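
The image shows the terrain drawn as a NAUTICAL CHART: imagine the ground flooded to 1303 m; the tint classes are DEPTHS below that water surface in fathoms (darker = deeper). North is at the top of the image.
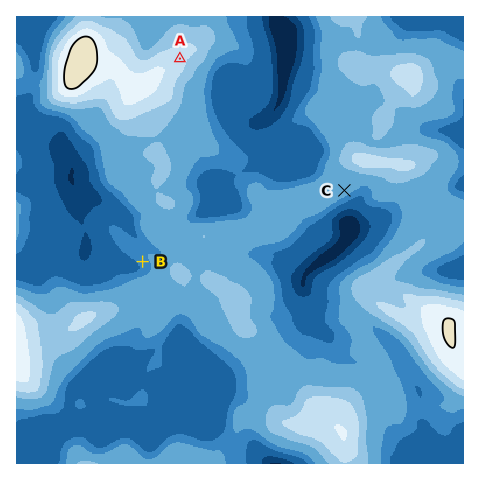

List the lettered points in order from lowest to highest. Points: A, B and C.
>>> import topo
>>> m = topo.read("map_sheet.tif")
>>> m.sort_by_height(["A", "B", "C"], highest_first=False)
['B', 'C', 'A']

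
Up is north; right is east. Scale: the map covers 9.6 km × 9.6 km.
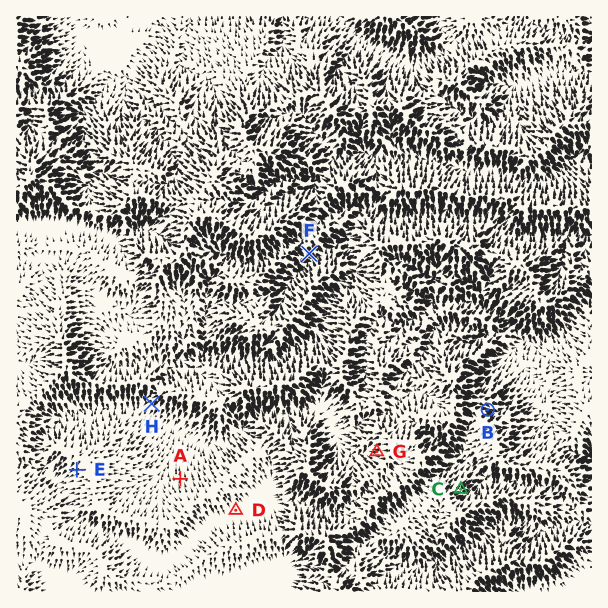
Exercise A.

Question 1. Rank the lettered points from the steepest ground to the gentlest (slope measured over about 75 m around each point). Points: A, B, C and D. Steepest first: C B A D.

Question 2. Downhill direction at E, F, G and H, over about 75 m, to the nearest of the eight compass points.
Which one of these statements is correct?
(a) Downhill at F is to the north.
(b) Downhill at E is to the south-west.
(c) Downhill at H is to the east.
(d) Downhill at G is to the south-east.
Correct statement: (b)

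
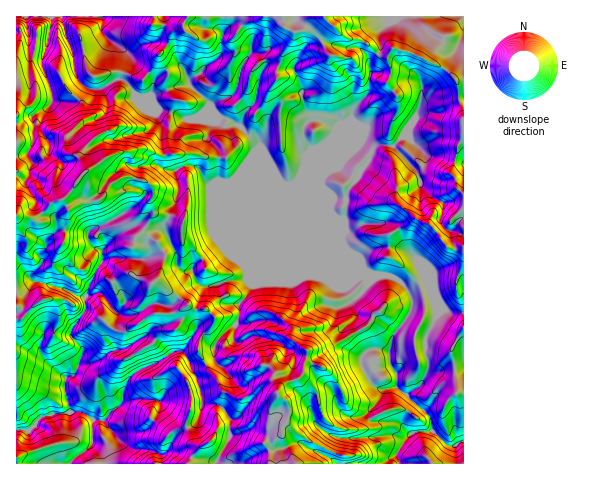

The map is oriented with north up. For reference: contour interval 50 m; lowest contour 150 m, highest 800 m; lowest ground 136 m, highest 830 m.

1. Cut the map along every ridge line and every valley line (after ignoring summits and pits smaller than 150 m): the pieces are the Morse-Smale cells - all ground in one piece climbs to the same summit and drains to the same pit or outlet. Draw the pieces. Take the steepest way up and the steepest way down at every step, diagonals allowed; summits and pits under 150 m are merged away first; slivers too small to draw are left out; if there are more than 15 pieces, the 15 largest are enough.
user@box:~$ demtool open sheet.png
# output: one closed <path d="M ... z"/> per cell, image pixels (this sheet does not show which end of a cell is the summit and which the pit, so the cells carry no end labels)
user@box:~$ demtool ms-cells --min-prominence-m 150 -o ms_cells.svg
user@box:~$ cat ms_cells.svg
<path d="M323 16l-12 2-7 10-5 3-6 0-9-5-1-10-95 0-5 9 1 2-9 3-4 4-3 11-8 9 1 6 8 13-4 7 2 8 3 8 6 5-5 11 17 8 34-2 17 8 21 19 10 26 7 8 64 63 2 0 1 4 17 17 6 10 9 4 7-2 10 2 17 15 15-9 4 3 5 11 3 18-11 22 2 33-8 16-8 4-4 7 21 19 3 15 14 13 8 2 10-5 0-49-7 0-2-28-4-10 1-6 12-20 0-80-17-1-18-25 5-11 10-14 13-9-1-9-5-7 7-27 6-13 0-16-6-19 0-13-4-8-13-10-30-14-14-3-5 0-4 6 2 21-4 6-22-6-13-18-19-2-4-3-8-17 10-12z"/><path d="M131 177l-8 0-10 5-15 18-15 2-15 6-3-7-4-2-9 4-17 15-19-2 1 248 143 0 1-9-2-1-8-4-19-1-12-7-6-8 31-4 12-16 4-9-1-5 12-19 18-16 11 1 4-3-7-12 0-5 4-10 11-13 1-7-8-7-10 1-6-2-12-12-23-15 5-7 5-19-10-15-13-8 12-18-4-12 4-10-1-5-8-7z"/><path d="M173 113l-3 2-1 4-1 29 3 6 5 0 3 3 9 22 0 24-6 24 0 14 11 7 10 11 2 10-16 7-7 8-11 8 22 17 13 0 9 8 15-2 8 2 2-15 7-7 5-10 11-5 32 0 9-4 15 0 7 2 31 0 8-2 7 2-21 26 5 8-2 11 13 25 4 2-9 6 0 11 9 15 6 6 7 2-6 12-10 10 0 4 7 6 24 1 11 11-14 21-6 4-1 4 74 1 1-22-4 0-6 4-8-2-14-13-3-15-21-19 4-7 8-4 8-16-2-33 11-22-3-18-5-11-4-3-15 9-17-15-10-2-7 2-9-4-6-10-84-84-7-8-10-26-21-19-17-8-34 2z"/><path d="M102 16l-86 1 0 198 19 3 17-15 9-4 4 2 3 7 15-6 15-2 15-18 10-5 22 3 8 7 1 7-4 8 4 12-12 18 13 8 10 15-5 19-5 7 18 10 16-15 14-6 2-5-12-17-11-7 0-14 6-24 0-24-9-22-3-3-5 0-3-6 1-29 2-6-12-3-15-11-7-3-9-13-7-5 6-18 0-7-23-19-3-6z"/><path d="M365 276l-8 2-53-2-9 4-32 0-11 5-5 10-7 7-1 14 6 2 12-7 13 0 9 5 12 13 0 11 17 11-7 26-17 7-7 7 0 4 11 9 1 9-2 11 4 5 22 14 20 9 10 3 0 9 46 0 1-5 6-4 14-21-11-11-24-1-7-6 0-4 10-10 6-12-7-2-6-6-9-15 0-11 9-6-4-2-13-25 2-11-5-8 22-25z"/><path d="M206 364l-5 2-11-1-18 16-12 19 1 5-4 9-12 16-7 2-23 2 1 4 16 11 19 1 8 4 2 10 182-1 0-8-10-3-25-11-19-14-2-3 2-11-1-9-11-9-2-9-4-4-7 2-12 10-14 5-17-10z"/><path d="M270 311l-13 0-12 7-6-1-2 6-19 17-4 6 0 11-8 6 3 7 7 7 5 12 17 10 14-5 14-12 5 0 6 10 7-8 16-6 3-4 5-23-17-11 0-11-2-3-10-10z"/><path d="M463 16l-139 1 20 20 18 3 17 14 7 2 6-7 5 0 14 3 34 16 9 8 4 8 0 13 5 18z"/><path d="M153 16l-50 0-2 12 9 12 17 13 0 7-6 18 7 5 9 13 7 3 15 11 12 3 5-12-6-5-3-8-2-8 4-7-6-9-3-10 8-9 3-11 4-4 9-3-13 1-4-3-14-1z"/><path d="M320 120l-13 2-4 7 0 8 8 13 9 22 0 13 21 53 4-7-1-13 3-26 23-34-14-10-21 21-10 6 0-15 11-26 0-5z"/><path d="M332 24l-3 1-9 11 8 17 4 3 19 2 13 18 22 6 4-6-2-21-9-1-17-14-18-3z"/><path d="M458 189l-14 8-10 14-5 11 20 26 15-2 0-52z"/><path d="M232 315l-17 2-4 10-9 9-4 15 8 13 8-7 0-11 4-6 19-17 2-5z"/><path d="M463 329l-12 21 7 43 6-2z"/><path d="M463 133l-12 39 5 7 1 9 6 5z"/>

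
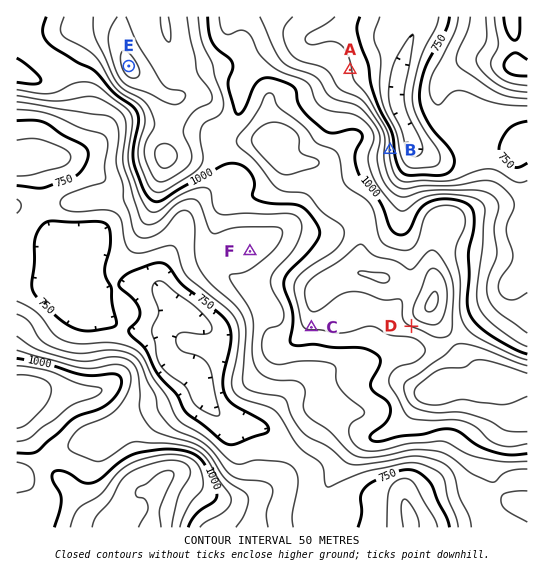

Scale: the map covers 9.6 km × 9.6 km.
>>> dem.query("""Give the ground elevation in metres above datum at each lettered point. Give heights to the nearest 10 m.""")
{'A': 800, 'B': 790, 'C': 1060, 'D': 1100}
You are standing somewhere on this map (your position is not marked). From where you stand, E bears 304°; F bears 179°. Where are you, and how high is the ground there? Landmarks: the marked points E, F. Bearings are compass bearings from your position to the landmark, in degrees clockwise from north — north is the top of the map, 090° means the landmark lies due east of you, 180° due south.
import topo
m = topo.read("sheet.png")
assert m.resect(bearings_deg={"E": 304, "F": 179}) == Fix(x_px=248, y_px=147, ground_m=1080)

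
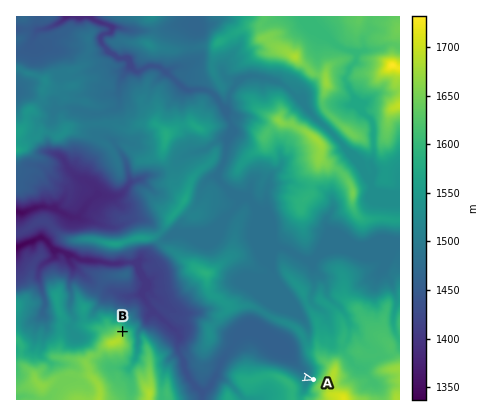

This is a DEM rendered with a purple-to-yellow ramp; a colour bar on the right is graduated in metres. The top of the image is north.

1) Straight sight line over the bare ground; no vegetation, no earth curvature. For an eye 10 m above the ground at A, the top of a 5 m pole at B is in view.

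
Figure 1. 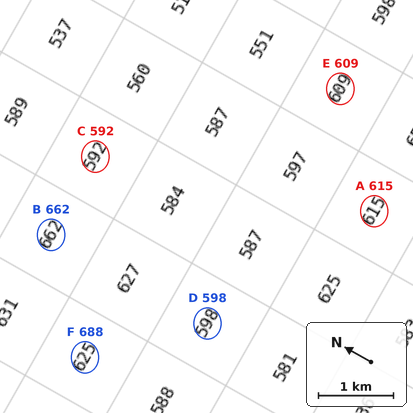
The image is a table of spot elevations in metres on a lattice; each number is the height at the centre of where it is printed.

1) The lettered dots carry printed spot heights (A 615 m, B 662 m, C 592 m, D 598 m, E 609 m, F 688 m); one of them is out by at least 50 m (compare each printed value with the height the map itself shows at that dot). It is F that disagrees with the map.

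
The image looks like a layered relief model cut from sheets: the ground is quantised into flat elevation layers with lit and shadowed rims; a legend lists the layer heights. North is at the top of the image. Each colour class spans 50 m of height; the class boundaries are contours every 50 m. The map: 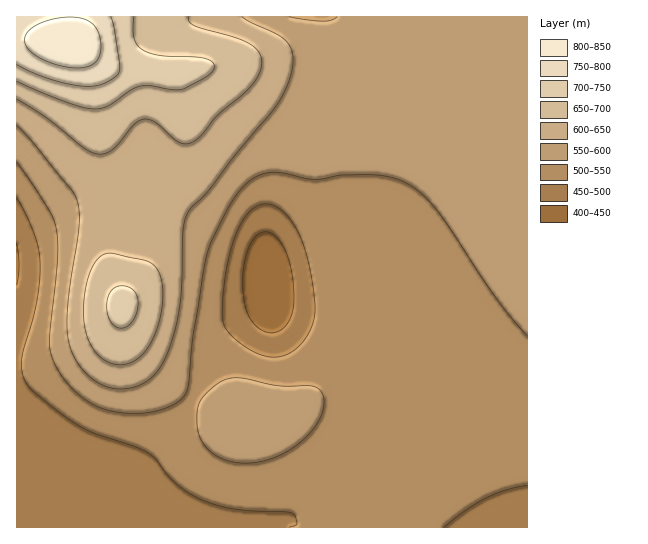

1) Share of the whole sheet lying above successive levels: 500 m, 87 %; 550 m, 51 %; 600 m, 23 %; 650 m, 12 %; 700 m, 5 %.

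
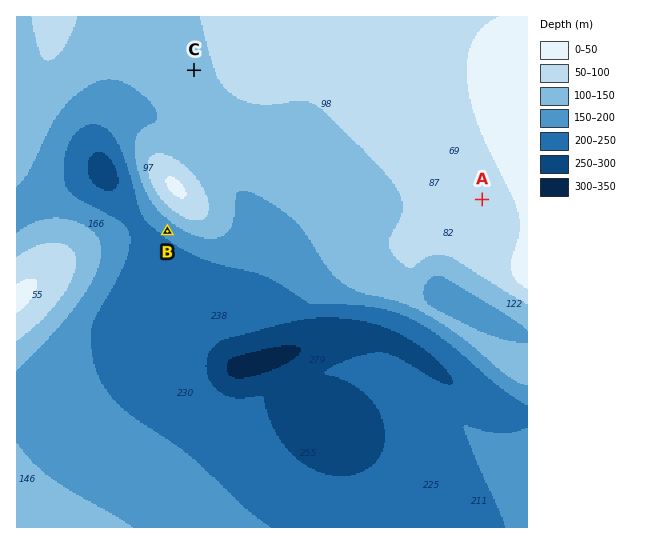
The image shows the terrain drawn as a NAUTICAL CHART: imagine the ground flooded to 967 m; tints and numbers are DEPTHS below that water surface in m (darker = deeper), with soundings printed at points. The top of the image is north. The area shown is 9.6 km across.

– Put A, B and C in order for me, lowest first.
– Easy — B C A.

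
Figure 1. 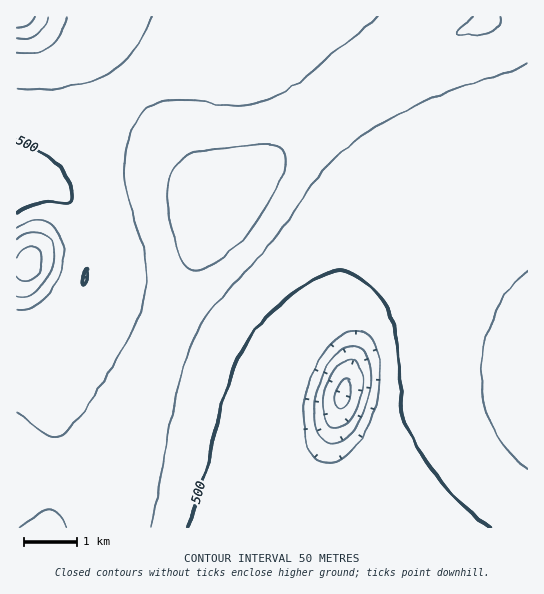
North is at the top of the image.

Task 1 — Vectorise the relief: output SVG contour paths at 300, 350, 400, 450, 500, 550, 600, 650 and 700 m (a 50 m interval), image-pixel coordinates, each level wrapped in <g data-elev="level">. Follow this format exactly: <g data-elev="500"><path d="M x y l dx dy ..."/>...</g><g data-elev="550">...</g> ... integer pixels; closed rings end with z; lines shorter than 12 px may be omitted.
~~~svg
<g data-elev="300"><path d="M338 408l-3-6 1-11 5-9 6-2 3 2 1 4-1 12-5 8-4 2z"/></g><g data-elev="350"><path d="M333 428l-6-5-4-9 0-12 2-13 6-14 7-9 8-5 7-1 6 5 3 9 1 12-2 13-6 13-6 9-8 6z"/></g><g data-elev="400"><path d="M327 442l-8-7-4-13-1-17 4-19 7-17 10-14 11-8 11 0 8 6 5 13 1 17-4 20-8 19-10 13-11 7z"/></g><g data-elev="450"><path d="M327 463l-6-1-7-5-5-7-3-9-3-23 4-27 9-25 14-21 8-8 8-5 8-2 7 1 6 3 5 5 7 16 1 23-4 25-8 24-13 20-14 13z"/></g><g data-elev="500"><path d="M189 527l37-138 9-26 10-18 18-25 27-24 29-20 11-4 9-1 11 2 12 7 13 12 10 12 7 15 4 18 3 21 2 47 2 12 5 12 16 29 20 27 22 23 24 19"/><path d="M83 285l-1-2 1-7 4-7 1 9z"/><path d="M17 140l25 13 15 11 10 15 5 18-1 4-2 2-18-1-10 1-12 4-12 7"/></g><g data-elev="550"><path d="M19 527l19-14 11-3 9 4 10 13"/><path d="M152 527l25-134 8-32 10-24 17-28 59-66 50-69 14-16 17-15 21-14 23-14 50-22 30-11 37-11 14-7"/><path d="M17 310l8-1 8-2 8-5 8-8 11-20 4-21-1-11-3-8-5-7-6-5-8-2-8 0-8 3-8 5"/><path d="M527 271l-19 20-15 24-9 28-3 28 3 28 9 27 14 24 20 20"/><path d="M17 88l24 1 24-2 24-5 17-7 12-8 12-12 11-17 11-21"/><path d="M378 17l-77 64-16 11-15 7-15 5-16 2-49-6-20 0-17 5-12 10-7 9-5 13-3 14-1 15 3 29 14 48 4 23-1 27-8 28-14 27-25 42-19 27-13 15-8 5-8-1-33-23"/></g><g data-elev="600"><path d="M17 295l6 1 7-1 12-9 9-15 3-16-3-13-4-5-5-4-5-1-7 0-7 3-6 5"/><path d="M193 270l13-2 16-10 19-16 16-20 15-24 10-25 3-16-1-6-3-3-8-3-12 0-54 5-20 6-12 11-5 10-3 10 0 12 2 16 6 24 6 18 5 9z"/><path d="M17 53l18-1 16-6 10-12 5-17"/><path d="M473 17l-13 10-3 4 0 3 2 2 8 0 27-5 7-6 1-8"/></g><g data-elev="650"><path d="M17 277l6 5 10-3 7-8 3-12-3-9-7-4-10 4-6 9"/><path d="M17 39l12 0 9-5 7-7 3-10"/></g><g data-elev="700"><path d="M17 28l10-3 7-8"/></g>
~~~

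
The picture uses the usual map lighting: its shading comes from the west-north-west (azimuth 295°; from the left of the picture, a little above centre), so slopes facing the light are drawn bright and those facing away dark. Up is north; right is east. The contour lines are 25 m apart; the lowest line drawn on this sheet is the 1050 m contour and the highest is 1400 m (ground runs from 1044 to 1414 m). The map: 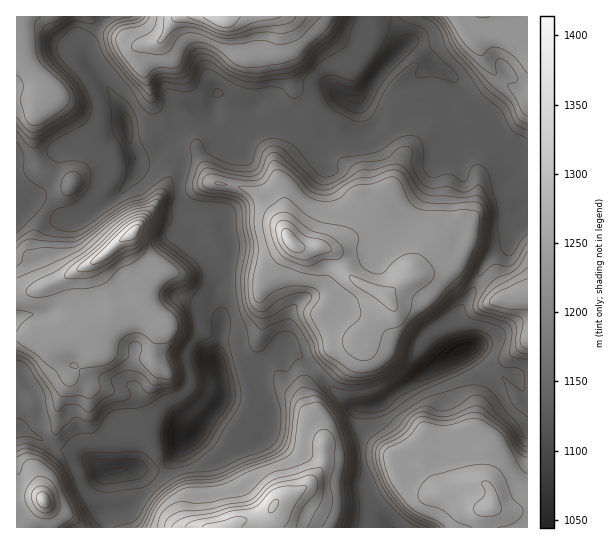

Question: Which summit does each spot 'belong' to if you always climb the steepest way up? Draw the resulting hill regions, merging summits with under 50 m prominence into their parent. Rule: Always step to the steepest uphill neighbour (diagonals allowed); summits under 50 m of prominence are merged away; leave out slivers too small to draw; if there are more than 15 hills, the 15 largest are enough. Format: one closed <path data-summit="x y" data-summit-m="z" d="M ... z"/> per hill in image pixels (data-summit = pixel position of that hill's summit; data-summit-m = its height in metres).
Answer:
<path data-summit="291 242" data-summit-m="1392" d="M411 44l-5 1-19 20-19 26-12 10-1 12-4 9-25 13-16-3-15-9-16-6-18-10-16-3-27-11-9 19-20-4-6 6-7 19-23 21 9-1 8 3 10 7 0 34 1 6 4 4 30 4 7 2 3 6 6 32-3 11-12 25 0 18 5 9 0 23-5 26 5 14 5 4 24-6 19-18 17-9 27 17 7 8 4 8 23 22 11 5 9 0 18-5 36-27 40-25-6-14-2-15 18-27 14-32 10-10 16-10 6-21 2-27-8-14-2-11-5-12 0-8-10-21-38 17-12-55 4-17-14-9-15-16z"/><path data-summit="133 233" data-summit-m="1411" d="M162 153l-17 6-8 0-2 15-7 11-15 14-36 21-14-1-14-14-15-6-18 7 0 224 11 2 27 16 15 3 16 6 22 15 16-3 30 2 13-6 10-10 8-14 16-11 20-24 4-8 0-15-8-20 5-26 0-23-5-9-1-31-10-17-21-18 1-32-4-4-1-6 1-31-6-7z"/><path data-summit="222 19" data-summit-m="1414" d="M394 16l-288 0-6 11-12 14-3 13 6 12 30 41 6 12 1 12-26 16-35 0-30 12-20 0-1 46 18-6 15 6 14 14 14 1 5-3 31-18 15-14 7-11 1-15 11-2 10-5 19-19 7-19 6-6 20 4 9-19 27 11 16 3 53 26 12 2 13-8 7-2 7-8 3-16 12-10 12-18 25-27 0-5z"/><path data-summit="221 527" data-summit-m="1412" d="M286 348l-17 9-14 14-10 6-16 4-6-2 1 19 15 1 15 4 11 11-2 9-14-2-28-16-23 27-14 9-8 14-10 10-13 6-30-2-15 5 0 33-3 3 2 18 285-1-20-28-4-10-5-30 0-42 2-8-11-2-7-4-23-22-4-8-7-8z"/><path data-summit="490 507" data-summit-m="1335" d="M463 351l-30 17-48 35-10 4-6 0-5 3-1 49 5 30 4 10 21 29 135-1 0-98-19-20-10-19-24-19z"/><path data-summit="43 95" data-summit-m="1293" d="M105 16l-89 1 0 141 2 2 19-1 30-12 35 0 26-16-1-12-6-12-30-41-6-12 3-13 12-14z"/><path data-summit="483 17" data-summit-m="1301" d="M527 16l-132 1 10 28 9 0 20 20 21 14 34 40 14 27 8 35 8 14 0 13 9-1z"/><path data-summit="527 295" data-summit-m="1294" d="M527 208l-8 1-2 13-6 21-16 10-10 10-14 32-18 27 2 15 7 15 11-4 21 19 16 5 7 5 11-2z"/><path data-summit="43 501" data-summit-m="1370" d="M23 431l-7 0 0 96 90 1-1-18 3-3 1-34-24-16-16-6-15-3-13-9z"/>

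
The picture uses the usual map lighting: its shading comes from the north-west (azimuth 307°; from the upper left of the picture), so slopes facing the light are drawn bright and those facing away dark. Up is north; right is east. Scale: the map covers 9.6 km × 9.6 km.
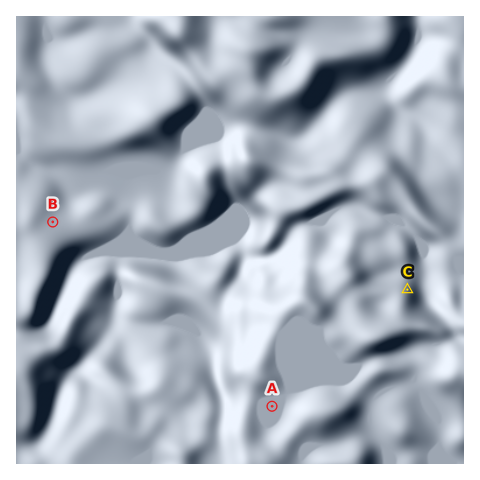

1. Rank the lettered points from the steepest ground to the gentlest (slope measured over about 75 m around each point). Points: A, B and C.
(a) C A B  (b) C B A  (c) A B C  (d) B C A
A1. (b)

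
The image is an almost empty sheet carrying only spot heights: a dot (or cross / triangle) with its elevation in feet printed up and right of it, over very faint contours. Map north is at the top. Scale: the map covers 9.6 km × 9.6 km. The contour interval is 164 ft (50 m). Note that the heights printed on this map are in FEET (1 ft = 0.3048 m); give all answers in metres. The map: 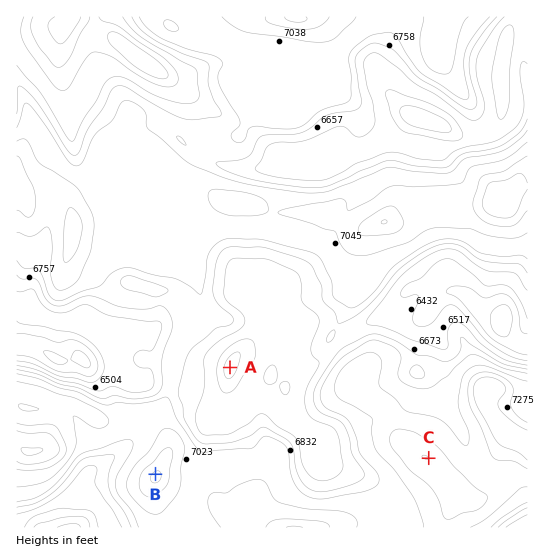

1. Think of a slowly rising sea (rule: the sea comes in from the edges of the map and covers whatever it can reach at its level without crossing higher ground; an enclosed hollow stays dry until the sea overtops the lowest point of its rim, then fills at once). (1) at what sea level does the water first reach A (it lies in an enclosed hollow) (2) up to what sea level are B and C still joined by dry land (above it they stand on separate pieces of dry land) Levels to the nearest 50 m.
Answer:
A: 2050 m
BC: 2150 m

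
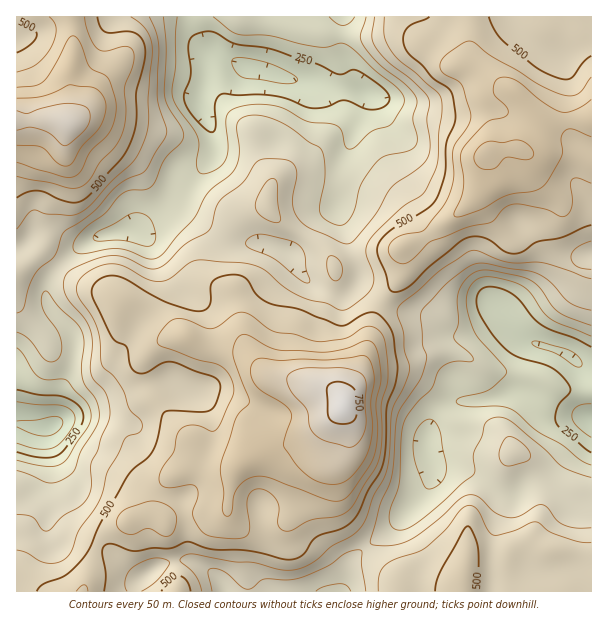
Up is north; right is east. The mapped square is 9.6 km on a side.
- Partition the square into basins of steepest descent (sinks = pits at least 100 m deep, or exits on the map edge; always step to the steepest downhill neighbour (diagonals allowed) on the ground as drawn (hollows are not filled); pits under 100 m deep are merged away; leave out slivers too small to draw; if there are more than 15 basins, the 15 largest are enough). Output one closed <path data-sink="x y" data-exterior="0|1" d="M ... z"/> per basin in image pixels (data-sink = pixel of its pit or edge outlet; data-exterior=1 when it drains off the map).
<path data-sink="53 425" data-exterior="0" d="M69 16l-53 1 1 575 66 0 15-50 12-12 28-13 15-1 12 6 11-6 51-6 2 6 8 8 8 4 33-4 10-4 12-17 8-24 12-11 18-10 6-8 4-13-4-20 0-21 20-36 14-51 25-36-2-26-9 5-26 4-31 12-5-11-13-13-38-22-12-16-10 2-14 6-8 7-12 19-6 18 0 14 5 10 11 7 2 4 9 48 12 21 10 11-20-19-10-5-29-1-12-5-10-7-14-4-30-25-13-6-11 0-12-9-18-6-19-12-24-23 0-35 14-28 6-21 0-23 8-42-4-25 5-20 0-25z"/><path data-sink="591 419" data-exterior="1" d="M578 151l-52 2 4 6 6 18 18 23 0 7-4 9-13 14-10 8-14 4-19-18-13-24 2-14-8 12-17 16-35 24-21 10 1 25-25 36-14 51-20 36 0 21 4 14-4 19-6 8-18 10-12 11-8 24-12 17-10 4-33 4-8-4-8-8-2-6-51 6-11 6-12-6-19 2-24 12-12 12-14 49 507 1 1-434z"/><path data-sink="248 68" data-exterior="0" d="M470 16l-399 0 2 41-5 23 4 22-8 42 0 23-6 21-14 28 0 35 24 23 10 8 24 8 15 11 11 0 13 6 30 25 14 4 10 7 12 5 33 2 15 12 1-2-6-7-8-17-7-43-2-4-11-7-5-10 0-14 3-10 6-14 11-16 15-8 15-4 12 16 38 22 13 13 5 11 31-12 30-6 27-12 35-24 17-16 12-18 1-15-2-10 2-3 21-4 12 2 9-9 6-13 0-8-12-19-11-11-19-8-24-15-8-1 6-4 1-5z"/>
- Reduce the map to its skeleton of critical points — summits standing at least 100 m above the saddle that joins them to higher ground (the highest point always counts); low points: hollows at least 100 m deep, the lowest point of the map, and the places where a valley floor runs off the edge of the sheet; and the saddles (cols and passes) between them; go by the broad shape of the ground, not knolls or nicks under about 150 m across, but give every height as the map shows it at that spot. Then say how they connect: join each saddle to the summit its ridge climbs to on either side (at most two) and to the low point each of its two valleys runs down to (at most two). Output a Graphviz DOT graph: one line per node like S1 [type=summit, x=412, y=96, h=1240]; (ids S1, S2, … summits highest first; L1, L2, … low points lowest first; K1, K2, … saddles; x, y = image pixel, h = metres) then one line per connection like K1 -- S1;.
graph terrain {
  S1 [type=summit, x=344, y=407, h=779];
  S2 [type=summit, x=68, y=123, h=737];
  S3 [type=summit, x=486, y=153, h=661];
  S4 [type=summit, x=462, y=578, h=538];
  L1 [type=low, x=53, y=426, h=139];
  L2 [type=low, x=591, y=419, h=157];
  L3 [type=low, x=248, y=68, h=189];
  K1 [type=saddle, x=426, y=236, h=554];
  K2 [type=saddle, x=98, y=546, h=503];
  K3 [type=saddle, x=383, y=302, h=482];
  K4 [type=saddle, x=576, y=270, h=451];
  K5 [type=saddle, x=224, y=239, h=412];
  K6 [type=saddle, x=366, y=548, h=402];
  K7 [type=saddle, x=59, y=266, h=383];
  K1 -- S3;
  K1 -- L2;
  K1 -- L3;
  K2 -- S1;
  K2 -- L1;
  K2 -- L2;
  K3 -- S1;
  K3 -- S3;
  K3 -- L1;
  K3 -- L2;
  K4 -- S1;
  K4 -- S3;
  K4 -- L2;
  K5 -- S1;
  K5 -- L1;
  K5 -- L3;
  K6 -- S1;
  K6 -- S4;
  K6 -- L2;
  K7 -- S1;
  K7 -- S2;
  K7 -- L1;
  K7 -- L3;
}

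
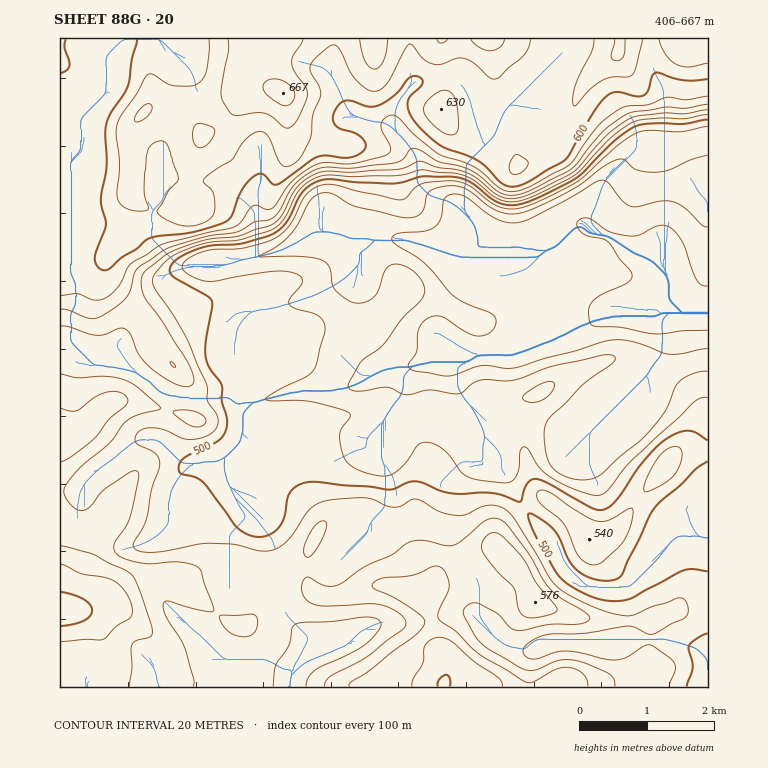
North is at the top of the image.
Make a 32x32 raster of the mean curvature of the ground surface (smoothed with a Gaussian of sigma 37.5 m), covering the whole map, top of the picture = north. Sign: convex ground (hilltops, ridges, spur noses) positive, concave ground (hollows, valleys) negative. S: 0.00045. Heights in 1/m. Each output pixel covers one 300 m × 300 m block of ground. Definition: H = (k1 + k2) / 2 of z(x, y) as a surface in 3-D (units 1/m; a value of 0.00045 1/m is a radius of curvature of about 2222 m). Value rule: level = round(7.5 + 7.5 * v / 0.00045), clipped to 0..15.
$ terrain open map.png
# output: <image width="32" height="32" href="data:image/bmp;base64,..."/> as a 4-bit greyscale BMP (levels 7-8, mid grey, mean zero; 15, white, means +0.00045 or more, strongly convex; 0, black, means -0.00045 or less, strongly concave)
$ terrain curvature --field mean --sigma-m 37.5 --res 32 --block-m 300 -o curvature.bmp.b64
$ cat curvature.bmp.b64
<image width="32" height="32" href="data:image/bmp;base64,Qk12AgAAAAAAAHYAAAAoAAAAIAAAACAAAAABAAQAAAAAAAACAAATCwAAEwsAABAAAAAAAAAAAAAAABEREQAiIiIAMzMzAERERABVVVUAZmZmAHd3dwCIiIgAmZmZAKqqqgC7u7sAzMzMAN3d3QDu7u4A////AHeYaJd6dovKiKmsqf25iYZ3l2p3ZoZkWaeshTJVRYmGZoaZVpqHZkR3uTRzNFZnZrqbdWmJdndjNnRWnM/bq6iYqkenaHe6urynd3+UJFioiKmLl3l3hXqXqFe7E3dliIdTaJmqiZZmeJd85hm3VndolzVmdFfHd3h2nZI8zHZ3d5p2iXZmq5iIh3tjvFqlaGeaZphnd3iae3eIX+dHuVZ1aqV3eId2ZVdmVFojV62mp0eWVGiIh2ZoiHaZR2V815uENqtWiId2eIh3iFd2Nqh5uJvMRpqpqHiIZ3hmd2V5eLtjeGdUVViYqKu8p2d2iXZUXdR5mYh1ZVV3WcuYd4lmZp1kaIiHeHd3ZVRHvLh4V3a4dmiIiJmGZ4iIdUZlh2p3tZhmZ4h5p2mZh3d3ZlWZuEi5u5d2ZryId4iId4d5abYhA1eaqGa6Znd3iIiHeWi7xQAABHdndVZ3d3iHd3h2h5z++qFXZlaIdmZ3d3ZpdpmJ3Kb1FnaLdRJBJWeWeXWad3eU2ABFZQAP+0AomId1end2l4+Hp6eYzt/9BoiHdXpmqWZ8rf3ErbiY3YBYd4aMdamVanZ3J8p3l5u3ATF3W8eYeIxlV0vZZ3d7irvKeFW3Z5m9lntkh2h3aoXIiZd2pmaZhjSMhHRYZ3e7hJmHdod2iHmWi4bIq4d2bHbI"/>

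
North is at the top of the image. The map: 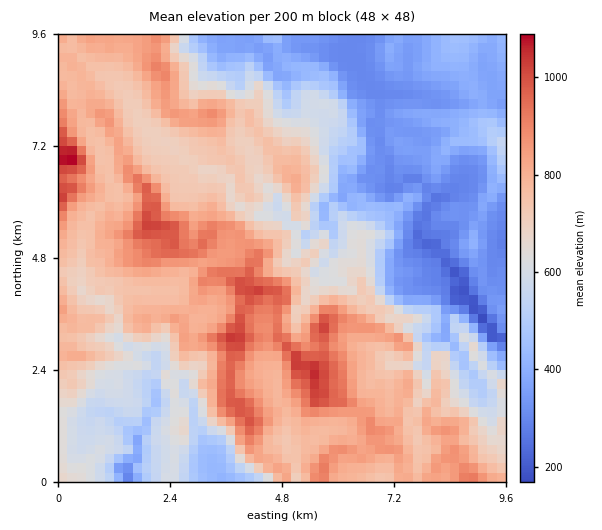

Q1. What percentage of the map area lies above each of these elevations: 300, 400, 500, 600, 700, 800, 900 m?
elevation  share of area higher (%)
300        96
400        81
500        72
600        62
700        50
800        26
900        9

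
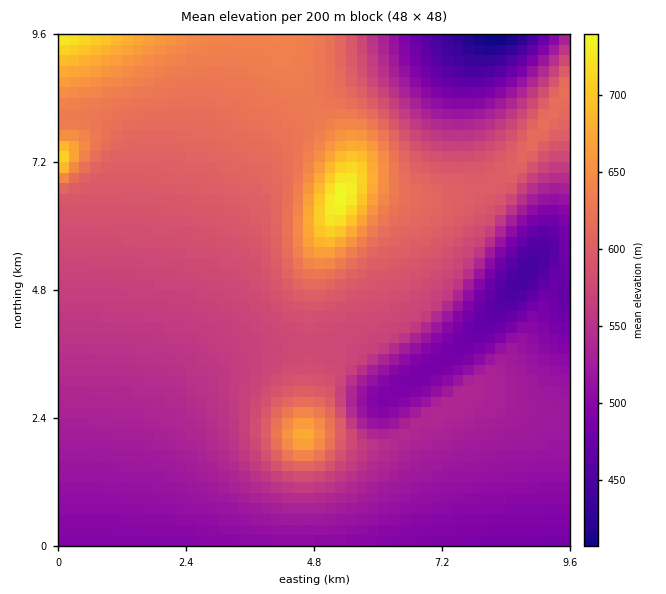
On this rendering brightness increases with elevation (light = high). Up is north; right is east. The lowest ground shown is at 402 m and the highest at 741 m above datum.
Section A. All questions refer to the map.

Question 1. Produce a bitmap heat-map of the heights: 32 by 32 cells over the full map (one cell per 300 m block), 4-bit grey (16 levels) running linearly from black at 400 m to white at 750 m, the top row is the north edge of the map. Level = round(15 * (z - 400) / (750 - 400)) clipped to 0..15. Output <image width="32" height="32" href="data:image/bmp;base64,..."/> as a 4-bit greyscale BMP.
<image width="32" height="32" href="data:image/bmp;base64,Qk12AgAAAAAAAHYAAAAoAAAAIAAAACAAAAABAAQAAAAAAAACAAATCwAAEwsAABAAAAAAAAAAAAAAABEREQAiIiIAMzMzAERERABVVVUAZmZmAHd3dwCIiIgAmZmZAKqqqgC7u7sAzMzMAN3d3QDu7u4A////AEREREREREVVVEREREREREREREREVVVVVVVVVEREREREVVVVVVVVVmZlVVVURERERFVVVVVVVmZ3dmVVVVVVRERVVVVVVWZ3iIdmZVVVVVVVVVVVVWZneKqYdmZVVVVVVVVVVVZmZ4m8qXdmZlVVVVVWZmZmZneJvKl1VmZmVVVVZmZmZmZ3iaqoZEVWZmZVVWZmZmZmd4iZmGRERWZmVVVmZmZmZ3d4iIhlRERFZlVVZmZmZnd3d4iIdlRERFVVVGZmd3d3d3eIiHd2VENEVUR3d3d3d3d3iIiHd2VDM0REd3d3d3d3eIiIiId3VDM0Q3d3d3d3d4iIiIiIh2UyIzN3d3d3d4iImZmIiIh2QyIzd3d3eIiIiJqqmYiIh1MiI4iIiIiIiImry6mZiId1MiOIiIiIiIiJq926mZmIdkMziIiIiIiIiave26mZmIdURIiIiIiIiZmr3uypmZmIdVWZiIiImZmZq97sqpmZmYdmuZmZmZmZmZrN7LmYiImYd9uZmZmZmZmqvNypiIiImYi7qZmZmZmZqqu7qHd3eImYqqmZmZmZmqqqqph2Zmd5maqqqpmZmqqqqpmHZURVaJm7qqqqqqqqqqmYdlQzNFaJy7u6qqqqqqqph2VDMiM1eNzMu6qqqqqqqYdkMyERI1ft3Mu7qqqqqqmHVDIhEBJG"/>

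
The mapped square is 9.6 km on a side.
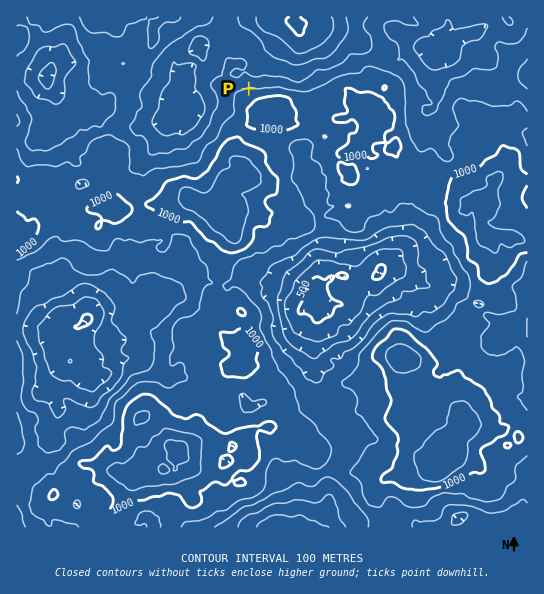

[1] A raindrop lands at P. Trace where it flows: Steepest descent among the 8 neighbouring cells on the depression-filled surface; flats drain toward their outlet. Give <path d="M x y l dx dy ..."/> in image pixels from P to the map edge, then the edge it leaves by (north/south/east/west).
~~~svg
<path d="M249 89l0-12 5-6 4-1 31-32 2 0 4-4 2 0 0-16-2-1"/>
exit: north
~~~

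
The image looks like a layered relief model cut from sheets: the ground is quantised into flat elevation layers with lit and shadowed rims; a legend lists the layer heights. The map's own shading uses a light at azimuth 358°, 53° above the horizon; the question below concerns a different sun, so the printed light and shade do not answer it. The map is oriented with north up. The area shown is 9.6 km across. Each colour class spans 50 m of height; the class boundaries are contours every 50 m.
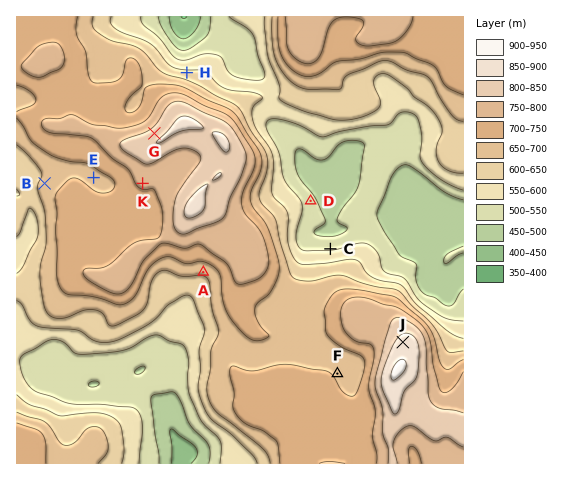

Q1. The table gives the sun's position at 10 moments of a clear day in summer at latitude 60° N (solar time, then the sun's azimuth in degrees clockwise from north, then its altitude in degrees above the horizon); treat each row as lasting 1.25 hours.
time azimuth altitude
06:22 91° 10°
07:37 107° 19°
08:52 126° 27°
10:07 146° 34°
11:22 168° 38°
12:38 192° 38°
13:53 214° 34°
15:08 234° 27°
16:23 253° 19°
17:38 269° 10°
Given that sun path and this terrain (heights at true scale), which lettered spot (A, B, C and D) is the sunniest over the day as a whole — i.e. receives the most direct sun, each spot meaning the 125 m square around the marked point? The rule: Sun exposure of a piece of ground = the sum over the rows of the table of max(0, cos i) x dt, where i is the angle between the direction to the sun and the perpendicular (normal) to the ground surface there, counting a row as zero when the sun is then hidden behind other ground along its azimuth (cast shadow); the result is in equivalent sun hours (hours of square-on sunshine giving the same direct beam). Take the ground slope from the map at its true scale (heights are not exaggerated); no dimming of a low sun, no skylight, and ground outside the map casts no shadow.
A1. A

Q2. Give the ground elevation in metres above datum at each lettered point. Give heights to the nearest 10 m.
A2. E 690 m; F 690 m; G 830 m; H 610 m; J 870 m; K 760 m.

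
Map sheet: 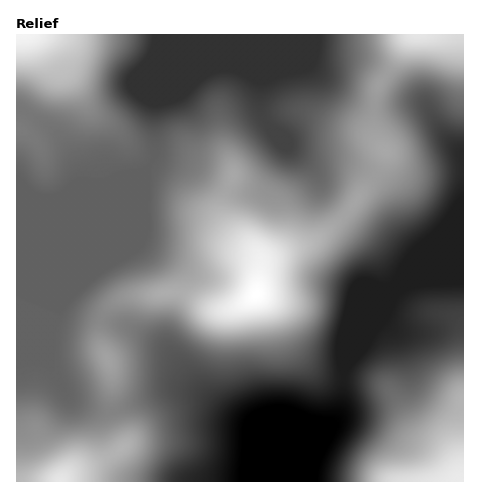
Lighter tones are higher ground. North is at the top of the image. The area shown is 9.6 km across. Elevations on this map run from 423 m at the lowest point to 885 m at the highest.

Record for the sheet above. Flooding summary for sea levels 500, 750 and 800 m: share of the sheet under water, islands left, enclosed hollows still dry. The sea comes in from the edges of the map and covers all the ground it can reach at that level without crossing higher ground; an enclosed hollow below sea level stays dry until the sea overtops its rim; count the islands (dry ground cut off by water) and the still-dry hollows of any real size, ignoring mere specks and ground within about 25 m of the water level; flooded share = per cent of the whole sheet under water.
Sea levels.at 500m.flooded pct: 12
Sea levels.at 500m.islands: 0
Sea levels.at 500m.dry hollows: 0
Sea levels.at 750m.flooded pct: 89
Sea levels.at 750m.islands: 1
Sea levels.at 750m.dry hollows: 0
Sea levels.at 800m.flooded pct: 94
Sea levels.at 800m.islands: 1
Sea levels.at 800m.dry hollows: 0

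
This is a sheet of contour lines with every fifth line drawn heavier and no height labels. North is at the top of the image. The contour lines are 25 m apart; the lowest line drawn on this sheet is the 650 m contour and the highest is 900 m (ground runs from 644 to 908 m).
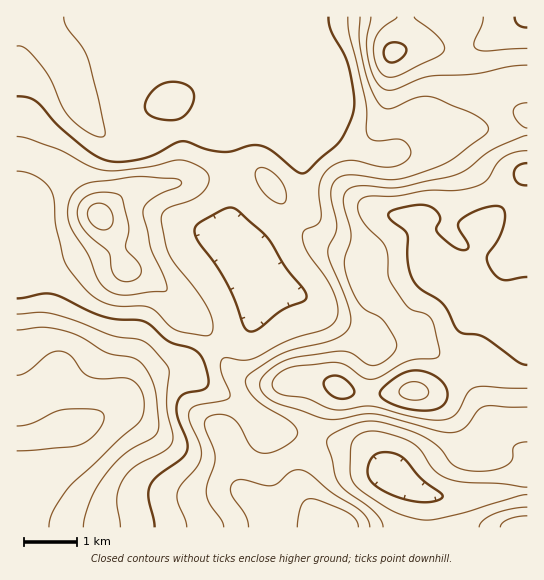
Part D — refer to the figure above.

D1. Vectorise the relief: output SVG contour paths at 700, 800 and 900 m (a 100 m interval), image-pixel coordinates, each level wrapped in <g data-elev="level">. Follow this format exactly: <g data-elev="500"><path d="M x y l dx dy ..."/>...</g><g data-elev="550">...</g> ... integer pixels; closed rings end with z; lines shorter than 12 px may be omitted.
<g data-elev="700"><path d="M17 330l29-3 28 7 32 18 24 5 8 3 9 10 7 15 5 37-2 11-6 6-26 15-18 19-16 25-6 17-2 12"/></g><g data-elev="800"><path d="M383 527l-2-6-6-8-30-23-8-9-10-39 2-5 6-4 16-8 12-3 11-1 13 3 23 7 14 6 15 10 11 15 5 4 8 4 12 1 18-1 13-4 6-7 2-13 5-3 8-1"/><path d="M527 507l-17 2-16 5-11 7-4 6"/><path d="M116 294l13 1 21-3 15-1 2-1-2-12-14-29-8-38 3-6 7-7 10-6 17-6 2-3-3-3-41-3-44 5-13 4-10 10-3 15 3 16 17 27 11 28 8 8z"/><path d="M360 17l-1 22 5 27 7 24 10 16 4 2 5 1 27-11 14-1 46 19 9 7 2 7-4 5-34 26-33 13-14 4-12 2-44-5-8 2-5 5-3 6 0 7 6 32-2 7-7 13 0 7 20 51 3 12-1 8-3 6-9 7-12 4-31 7-13 5-29 17-7 7-1 4 2 5 7 11 11 8 22 13 9 8 1 4 0 4-9 10-17 7-12 0-8-6-12-21-8-8-6-2-7-1-8 2-4 3-1 8 9 22 1 9-1 8-7 19 0 10 3 10 12 16 2 6"/></g><g data-elev="900"><path d="M408 399l9 1 8-2 3-4 0-5-4-4-6-3-7 0-5 2-5 3-2 6 3 4z"/></g>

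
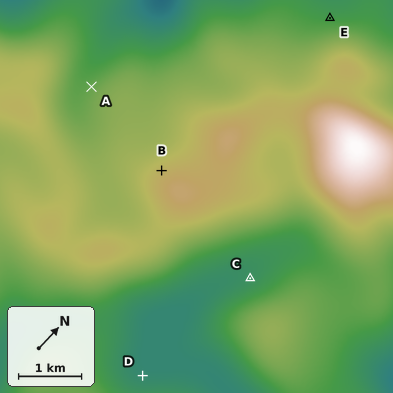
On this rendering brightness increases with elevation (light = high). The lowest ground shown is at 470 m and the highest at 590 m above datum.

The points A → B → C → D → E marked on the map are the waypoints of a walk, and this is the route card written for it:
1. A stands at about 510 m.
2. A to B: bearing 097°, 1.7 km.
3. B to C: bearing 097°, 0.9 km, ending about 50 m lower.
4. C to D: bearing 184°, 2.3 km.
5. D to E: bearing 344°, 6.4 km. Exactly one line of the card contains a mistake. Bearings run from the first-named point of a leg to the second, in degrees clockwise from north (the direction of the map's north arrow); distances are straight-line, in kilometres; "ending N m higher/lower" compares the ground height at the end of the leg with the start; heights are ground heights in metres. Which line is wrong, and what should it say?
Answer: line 3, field distance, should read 2.2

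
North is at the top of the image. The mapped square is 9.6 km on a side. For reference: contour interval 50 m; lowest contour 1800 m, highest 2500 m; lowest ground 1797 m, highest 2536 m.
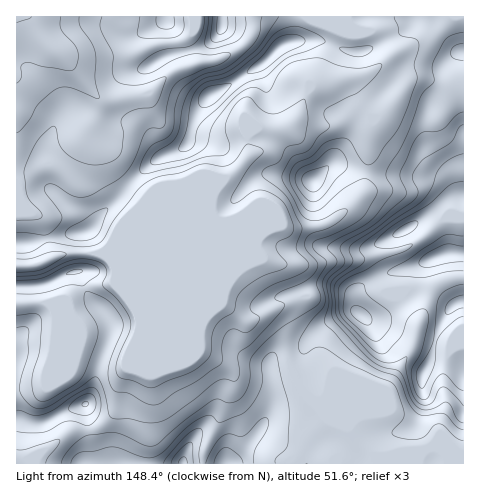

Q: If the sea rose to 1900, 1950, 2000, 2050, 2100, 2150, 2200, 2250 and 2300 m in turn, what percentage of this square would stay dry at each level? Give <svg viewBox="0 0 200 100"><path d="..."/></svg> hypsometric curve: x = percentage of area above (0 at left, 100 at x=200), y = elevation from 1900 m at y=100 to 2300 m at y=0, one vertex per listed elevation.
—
<svg viewBox="0 0 200 100"><path d="M194 100l-10-12-40-13-24-13-21-12-24-12-29-13-16-13-6-12"/></svg>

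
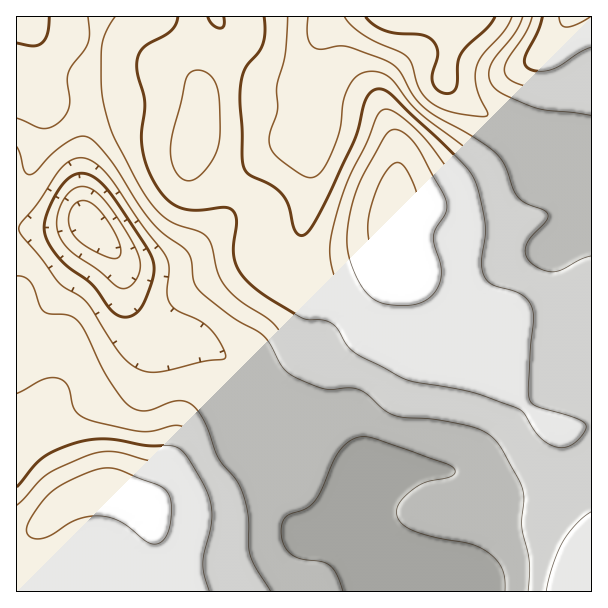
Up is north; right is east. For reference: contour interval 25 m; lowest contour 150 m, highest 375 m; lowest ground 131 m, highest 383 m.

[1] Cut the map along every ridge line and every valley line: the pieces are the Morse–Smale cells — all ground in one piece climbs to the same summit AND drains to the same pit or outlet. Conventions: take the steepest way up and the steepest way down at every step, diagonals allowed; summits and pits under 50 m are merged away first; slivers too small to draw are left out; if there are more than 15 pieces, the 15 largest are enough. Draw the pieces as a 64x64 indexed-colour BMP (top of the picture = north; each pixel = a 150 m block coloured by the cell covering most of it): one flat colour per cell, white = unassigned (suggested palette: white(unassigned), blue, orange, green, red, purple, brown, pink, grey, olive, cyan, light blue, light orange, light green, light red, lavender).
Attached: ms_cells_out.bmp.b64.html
<image width="64" height="64" href="data:image/bmp;base64,Qk12CAAAAAAAAHYAAAAoAAAAQAAAAEAAAAABAAQAAAAAAAAIAAATCwAAEwsAABAAAAAAAAAA////ALR3HwAOf/8ALKAsACgn1gC9Z5QAS1aMAMJ34wB/f38AIr28AM++FwDox64AeLv/AIrfmACWmP8A1bDFADMzMzMzMzM2ZmZmZmZmZmZmZmZmZlVVVVVVVVVVVVVVMzMzMzMzMzZmZmZmZmZmZmZmZmZlVVVVVVVVVVVVVVUzMzMzMzMzNmZmZmZmZmZmZmZmZmVVVVVVVVVVVVVVVTMzMzMzMzM2ZmZmZmZmZmZmZmZmVVVVVVVVVVVVVVVVMzMzMzMzMzNmZmZmZmZmZmZmZmVVVVVVVVVVVVVVVVUzMzMzMzMzNmZmZmZmZmZmZmZmZVVVVVVVVVVVVVVVVTMzMzMzMzM2ZmZmZmZmZmZmZmZVVVVVVVVVVVVVVVVVMzMzMzMzMzZmZmZmZmZmZERGZVVVVVVVVVVVVVVVVVUzMzMzMzMzZmZmZmZmZmZERERFVVVVVVVVVVVVVVVVVTMzMzMzMzM2ZmZmZmZmZkREREVVVVVVVVVVVVVVVVVZMzMzMzMzMzMzNmZmZmZmRERERVVVVVVVVVVURERFVVkzMzMzMzMzMzMzM2ZmZmRERERFVVVVVVVVVEREREREmTMzMzMzMzMzMzMzNmZmZERERERVVVVVVVVERERERESIMzMzMzMzMzMzMzMzZmZmRERERFVVVVVURERERERESIgzMzMzMzMzMzMzMzM2ZmZERERERERERERERERERERIiDMzMzMzMzMzMzMzMzNmZkREREREREREREREREREREiIMzMzMzMzMzMzMzMzMzZmRERERERERERERERERERESIgzMzMzMzMzMzMzMzMzNmZERERERERERERERERERERIiDMzMzMzMzMzMzMzMzMzZkREREREREREREREREREQRERMzMzMzMzMzMzMzMzMzNmREREREREREREREREREQREREzMzMzMzMzMzMzMzMiIkREREREREREREREREREQRERETMzMzMzMzMzMzMzMyIiREREREREREREREREREQRERERMzMzMzMzMzMzMzMzIiJEREREREREREREREREQREREREzMzMzMzMzMzMzMzMiIiRERERERERERERERERBERERETMzMzMzMzMzMzMzMyIiIkRERERERERERERERBERERERMzMzMzMzMzMzMzMzIiIiJEREREREREREREREEREREREzMzMzMzMzMzMzMyIiIiIiREREREREREREREERERERETMzMzMzMzMzMzMyIiIiIiJEREREREREREERERERERERMzMzMzMzMzMyIiIiIiIiIiREREREREQREREREREREREzMzMzMzMzMiIiIiIiIiIiJEREREREQRERERERERERETMzMzMzMzMiIiIiIiIiIiIkRERERERBERERERERERERMzMzMzMzMiIiIiIiIiIiIiREREREREEREREREREREREzMzMzMzMiIiIiIiIiIiIiJEREREREQRERERERERERETMzMzMzMyIiIiIiIiIiIiIiREREREQRERERERERERERMzMzMzMzIiIiIiIiIiIiIiIiRERERBEREREREREREREzMzMzMzMiIiIiIiIiIiERERIiREREERERERERERERETMzMzMzMyIiIiIiIiIiEREREREiREERERERERERERERMzMzMzMyIiIiIiIiIiIREREREREkEREREREREREREREzMzMzMyIiIiIiIiIiIRERERERERERERERERERERERETMzMzMyIiIiIiIiIiIiERERERERERERERERERERERERIiIjMyIiIiIiIiIiIiIREREREREREREREREREREREREiIiIiIiIiIiIiIiIiIhERERERERERERERERERERERESIiIiIiIiIiIiIiIiIiERERERERERERERERERERERERIiIiIiIiIiIiIiIiIiEREREREREREREREREREREREREiIiIiIiIiIiIiIiIhERERERERERERERERERERERERESIiIiIiIiIiIiIiIhERERERERERERERERERERERERERIiIiIiIiIiIiIiIREREREREREREREREREREREREREREiIiIiIiIiIiIiIRERERERERERERERERERERERERERESIiIiIiIiIiIiIRERERERERERERERERERERERERERERIiIiIiIiIiIiIhERERERERERERERERERERERERd3d3ciIiIiIiIiIiIiERERERERERERERERERERERERd3d3dyIiIiIiIiIiIiIRERERERERERERERERERERERd3d3d3IiIiIiIiIiIiIhEREREREREREREREREREREXd3d3d3ciIiIiIiIiIiIiIREREREREREREREREREREXd3d3d3dyIiIiIiIiIiIiIhERERERERERERERERERF3d3d3d3d3IiIiIiIiIiIiIiERERERERERERERERERF3d3d3d3d3ciIiIiIiIiIiIiIRERERERERERERERERF3d3d3d3d3dyIiIiIiIiIiIiIiEREREREREREREREREXd3d3d3d3d3IiIiIiIiIiIiIiIhERERERERERERERERd3d3d3d3d3ciIiIiIiIiIiIiIiIRERERERERERERERF3d3d3d3d3dyIiIiIiIiIiIiIiIiEREREREREREREREXd3d3d3d3d3IiIiIiIiIiIiIiIiIhERERERERERERERF3d3d3d3d3ciIiIiIiIiIiIiIiIiEREREREREREREREXd3d3d3d3dyIiIiIiIiIiIiIiIiIRERERERERERERERd3d3d3d3d3"/>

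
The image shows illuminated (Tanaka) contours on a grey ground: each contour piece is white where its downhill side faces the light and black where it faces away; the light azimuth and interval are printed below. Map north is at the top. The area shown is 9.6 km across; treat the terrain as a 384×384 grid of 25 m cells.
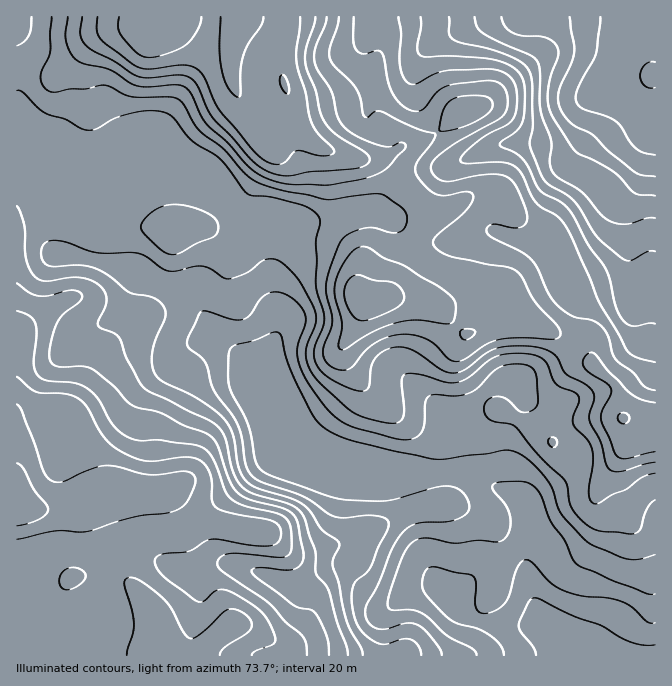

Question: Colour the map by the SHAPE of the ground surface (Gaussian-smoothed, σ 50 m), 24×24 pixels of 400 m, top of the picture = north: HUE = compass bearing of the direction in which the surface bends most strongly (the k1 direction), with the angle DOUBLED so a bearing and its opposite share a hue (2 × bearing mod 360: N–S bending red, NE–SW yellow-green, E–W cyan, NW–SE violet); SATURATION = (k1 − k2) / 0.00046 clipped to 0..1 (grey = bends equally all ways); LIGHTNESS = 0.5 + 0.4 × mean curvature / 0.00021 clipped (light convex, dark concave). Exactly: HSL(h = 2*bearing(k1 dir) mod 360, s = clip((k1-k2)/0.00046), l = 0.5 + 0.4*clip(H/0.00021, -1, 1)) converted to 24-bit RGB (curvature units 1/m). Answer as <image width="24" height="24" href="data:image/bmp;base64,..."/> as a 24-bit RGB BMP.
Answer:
<image width="24" height="24" href="data:image/bmp;base64,Qk32BgAAAAAAADYAAAAoAAAAGAAAABgAAAABABgAAAAAAMAGAAATCwAAEwsAAAAAAAAAAAAAf3+Af3+Af4B/RV2BuKJ8uKx9Q1Wj9l56c6YkMuCdmZjShJO4e9fhAwD349XspbbaVUzf1XXLmUq2elOXhmuEfmFbkEFOxIArgH+AhXtleIBzY052eqxiptWgMlqMV3XL2ODzc4fWfjF+5OOMfmcsDCcSV8Emui0pVh4qw1Amdp46VTVefEY0hY1PWGVLxrdoenmA1lrAS8O0RmuhleOwi7BbdTp7V+J6rq9CZxMQaGYW6OqdiBFwhr5OG10xbjU4fWtkrWZ7zY2BUB1wsI6YjHSkc2OZhseKeIFsO6lqx3FLTamxwIVGbiYpm51AbWsGMxIAiHkGjP+oHICcoTuLz7+TM05cVTdKlptNSXVBy6dFOE2jq3eqnlBkmKFrhKZdXpUlPnQkpJs3TmgjVWMnkZdLpnVqm03tzNT/0Oj7f+riFRG0rX7d7bPSjDGeQlltdKlsbaavbM6mPimIbig/0b5jc7+vi6O/vdPsXF/0sZzcxJXjhXjOfLDDWL2BFvuaYv/1ydbw/7f/Uw2lTI2Px1yg4HX6wa/xpr3bfr/QuEOTJQ9BroHK4uvPYZhyTI9VmNRqRDNTgY5oeZSxn7blu5Xq69TqlfOqCD8hLCAHMxAAZSwceGpAdHZAVHU2c4wpu4QrbikheTw6OxxKL+ct1F+B5XgoWVglzj04ZFJ0Z6tZWNuRaz9eUoJC1MWR87WVLBtFQxlJgH59gHNweVM1aUUfeWkYVsMyvUlxZpp1bDd2S2/Xe+miGg0t/NTPqHrgn1pjgmKRn+aePU9tYkp2ebeBXa5258+9dQOjYk1+gWB/jx1Bs0pNcLq5vO3bMJS/h2Sct3evUIrPd+Le3zHPSRPK4PXWjaHFaJvUrsDm16a5dkeSRq6Tfa6Kk3BLw6stUwtLf32AYhhkr2BHjcWHqeHQk7h+Ux45UXIfTa9zoWqecTtVW1waF24PyvWcVKLdYcQRJVYjxE43kFtZoa5NO0crqm1Js3tRQTdqeWOAWwJt47+bgvZ3OZFKfyFLphuB9vGHATgNRFkgMg4q4XaimPnemv7KbCyC2s2IHkY/bIZFqHJvsHxjRWdmVppGnTlLeks2JlBrAEvT9Nfv/M/JUTcoJT82TZ2e89ja+Ff1KRONDap5O/+ZweulKJpufT5p3JO2rT+kQHg3QpRKr3qgsYO4Y1OsgDBfkcOJQXGKDCcmXUYT/7GP0ofAPorIYdTUXsuaqXvepZr3z+/8PGXint90XCORp0KOQcGxyY/13tf0YY7fVkmXuW5QWSFPv4ODrqJ1Z0R0JB1tO5DX3PPYz8bvoKboc4vFj3ini2SXa5xcfclJcCtOoc1maSlymn88T7oiID0PmmcGWBgFUiwcwEsXOohjXqZPq5iBVESTQ5KyFp+e9PO3V5xaqG11gmKGgmyQfIGrpcnMqTichL9kf7ukWC+plX/AySozWzA6nltDkn3GPzjNwtrggYfHbLu+l2KVUX+sbIarOZSdgN1wt15ehD1Bj3NBX4s5WnM7elQeiWc3seSjPoynYS95ra10tT2+iHzCeLzGXWuoO4CtmcrBuI3Mn0y4uW+MajguQz0WcI4UN1oSlXQzdV9TwIKlzoKlNzt0keCRRc70zenNXBtvRX9ybrCWi2BuZZZnimRrgH9/eoB6aYJGf2xGfFdiewAOfhcAHt4kYcBWYIQ7InMfW8x+OO/RnW7pxpn22vTXHqGUlSs0lxp8ldW0Qn+nf3+Af4B/gH9/f4B/gIB/gH9/gFpbLwQawCdV0vnkZmjqnKbdzuL9vML/7N5GS1AOCzMAJ3sI6L9qjxk+JltZaMuQq51XZDtdgHt7e1lRnoNNUINJcX9qe1drhglYiyilvPzaquy4Pn/Vif3QJZ6IcRRMvsvs8GT/8lyWO2MFMW0AGuBzOZPasWKjhkRdbVRUdCpNk7FXg6l2m1B8eVgdK0IXKiJqvOS8n/Cuiit6zvmxMjNzazhwSs5yLnpvcCWT7Nf068/81/TzKqZ3FxshWkI1jUtTkl1bLDu+zaC5mWlPQxgv6G8+R4lCCE1Kpeqae85fXzW/2/vNOCqbe1aryLhiG0xnQKy4d7aFz6bG89jk4TDRQDJbM2FlYmKDr42ZHnhfrzZ62kWPXS/P2fLxycLxRLfzVsKqz7xVJZ5r/9lsEyAbNmNT16OCLYBuGXg4SaFFYcBVxUE//xetypjVNkydVXaHcqZyQnS7JzOBu4fJsrnbhbyTnXeNlX6mPEyF4rypNJmo7r2gRWnIMISOWJQ5zWZoSo+aSIsxXngcOywbnYZFunhYbFWKYGyBeohq"/>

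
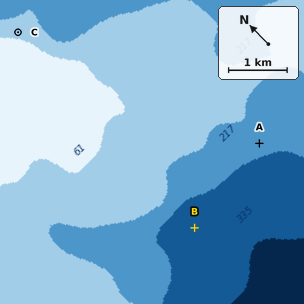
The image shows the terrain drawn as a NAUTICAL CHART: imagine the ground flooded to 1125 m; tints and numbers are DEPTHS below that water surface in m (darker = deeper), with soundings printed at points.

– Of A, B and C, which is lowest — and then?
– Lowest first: B A C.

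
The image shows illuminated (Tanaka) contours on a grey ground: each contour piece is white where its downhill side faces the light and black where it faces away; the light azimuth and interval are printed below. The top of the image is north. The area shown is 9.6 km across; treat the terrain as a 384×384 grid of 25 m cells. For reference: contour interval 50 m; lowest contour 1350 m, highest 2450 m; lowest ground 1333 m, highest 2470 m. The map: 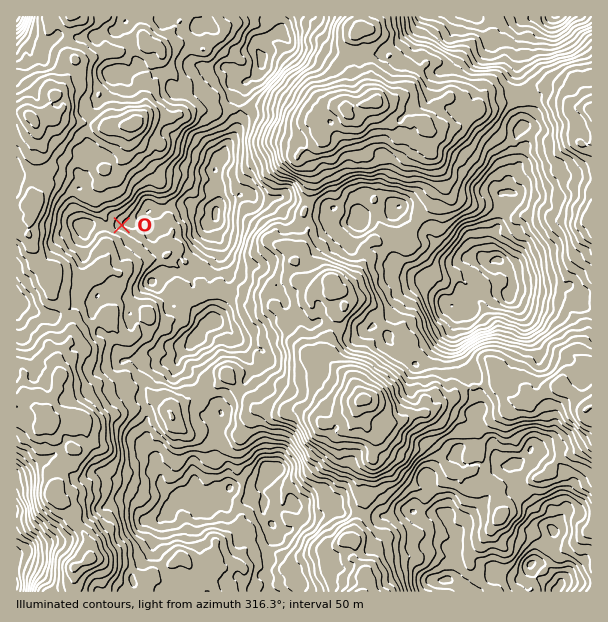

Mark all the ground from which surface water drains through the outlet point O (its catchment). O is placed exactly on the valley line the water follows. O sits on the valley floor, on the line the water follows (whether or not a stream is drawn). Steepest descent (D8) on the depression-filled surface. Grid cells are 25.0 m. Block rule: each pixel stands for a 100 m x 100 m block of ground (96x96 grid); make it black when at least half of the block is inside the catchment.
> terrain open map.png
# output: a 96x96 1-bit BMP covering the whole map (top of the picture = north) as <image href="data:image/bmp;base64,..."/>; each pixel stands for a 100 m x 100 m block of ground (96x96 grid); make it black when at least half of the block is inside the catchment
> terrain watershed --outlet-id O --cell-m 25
<image width="96" height="96" href="data:image/bmp;base64,Qk2+BAAAAAAAAD4AAAAoAAAAYAAAAGAAAAABAAEAAAAAAIAEAAATCwAAEwsAAAIAAAAAAAAA////AAAAAAAAAAAAAAAAAAAAAAAAAAAAAAAAAAAAAAAAAAAAAAAAAAAAAAAAAAAAAAAAAAAAAAAAAAAAAAAAAAAAAAAAAAAAAAAAAAAAAAAAAAAAAAAAAAAAAAAAAAAAAAAAAAAAAAAAAAAAAAAAAAAAAAAAAAAAAAAAAAAAAAAAAAAAAAAAAAAAAAAAAAAAAAAAAAAAAAAAAAAAAAAAAAAAAAAAAAAAAAAAAAAAAAAAAAAAAAAAAAAAAAAAAAAAAAAAAAAAAAAAAAAAAAAAAAAAAAAAAAAAAAAAAAAAAAAAAAAAAAAAAAAAAAAAAAAAAAAAAAAAAAAAAAAAAAAAAAAAAAAAAAAAAAAAAAAAAAAAAAAAAAAAAAAAAAAAAAAAAAAAAAAAAAAAAAAAAAAAAAAAAAAAAAAAAAAAAAAAAAAAAAAAAAAAAAAAAAAAAAAAAAAAAAAAAAAAAAAAAAAAAAAAAAAAAAAAAAAAAAAAAAAAAAAAAAAAAAAAAAAAAAAAAAAAAAAAAAAAAAAAAAAAAAAAAAAAAAAAAAAAAAAAAAAAAAAAAAAAAAAAAAAAAAAAAAAAAAAAAAAAAAAAAAAAAAAAAAAAAAAAAAAAAAAAAAAAAAAAAAAAAAAAAAAAAAAAAAAAAAAAAAAAAAAAAAAAAAAAAAAAAAAAAAAAAAAAAAAAAAAAAAAAAAAAAAAAAAAAAAAAAAAAAAAAAAAAAAAAAAAAAAAAAAAAAAAAAAAAAAAAAAAAAAAAAAAAAAAAAAAAAAAAAAAAAAAAAAAAAAAAAAAAAAAAAAAAAAAAAAAAAAAAAAAAAAAAAAAAAAAAAAAAAAAAAAAAAAAD8AAAAAAAAAAAAAAD+AAAAAAAAAAAAAAf/gAAAAAAAAAAAAAf/gAAAAAAAAAAAAAf/gAAAAAAAAAAAAAf/gAAAAAAAAAAAAA//wAAAAAAAAAAAAA//4AAAAAAAAAAAAA//4AAAAAAAAAAAAA//gAAAAAAAAAAAAA//gAAAAAAAAAAAAAf/AAAAAAAAAAAAAAf+AAAAAAAAAAAAAAf+AAAAAAAAAAAAAAf+AAAAAAAAAAAAAAf/AAAAAAAAAAAAAAP/AAAAAAAAAAAAAAP/gAAAAAAAAAAAAAP/gAAAAAAAAAAAAAP/4AAAAAAAAAAAAAP/8AAAAAAAAAAAAAP/8AAAAAAAAAAAAAP/8AAAAAAAAAAAAAP/+AAAAAAAAAAAAAP/+AAAAAAAAAAAAAf/EAAAAAAAAAAAAAfAAAAAAAAAAAAAAAMAAAAAAAAAAAAAAAAAAAAAAAAAAAAAAAAAAAAAAAAAAAAAAAAAAAAAAAAAAAAAAAAAAAAAAAAAAAAAAAAAAAAAAAAAAAAAAAAAAAAAAAAAAAAAAAAAAAAAAAAAAAAAAAAAAAAAAAAAAAAAAAAAAAAAAAAAAAAAAAAAAAAAAAAAAAAAAAAAAAAAAAAAAAAAAAAAAAAAAAAAAAAAAAAAAAAAAAAAAAAAAAAAAAAAAAAAAAAAAAAAAAAAAAAAAAAAAAAAAAAAAAAAAAAAAA="/>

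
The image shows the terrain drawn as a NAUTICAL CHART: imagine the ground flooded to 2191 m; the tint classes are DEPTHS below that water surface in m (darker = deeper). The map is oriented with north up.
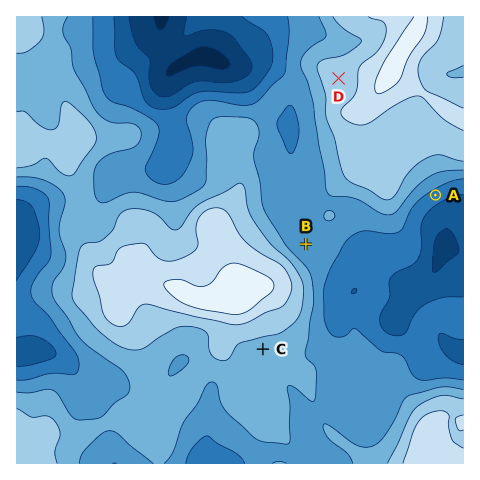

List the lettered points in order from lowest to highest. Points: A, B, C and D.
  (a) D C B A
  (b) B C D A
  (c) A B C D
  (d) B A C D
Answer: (c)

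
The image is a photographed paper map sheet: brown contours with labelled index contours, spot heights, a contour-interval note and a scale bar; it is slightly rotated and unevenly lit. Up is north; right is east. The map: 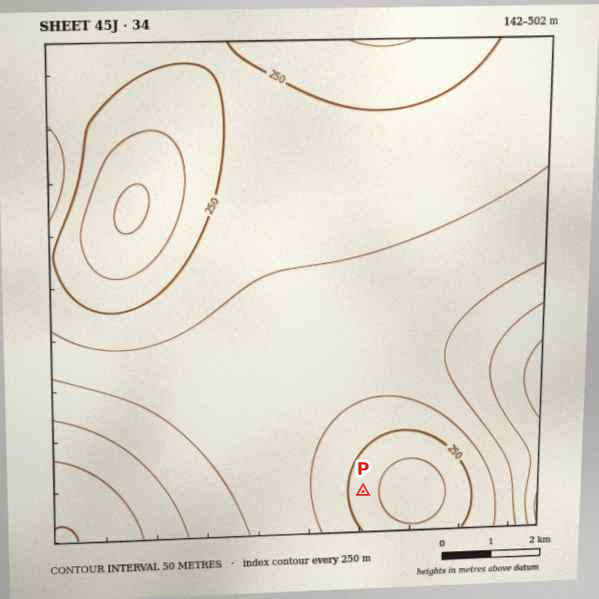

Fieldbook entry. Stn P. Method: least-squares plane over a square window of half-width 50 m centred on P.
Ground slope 5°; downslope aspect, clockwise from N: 89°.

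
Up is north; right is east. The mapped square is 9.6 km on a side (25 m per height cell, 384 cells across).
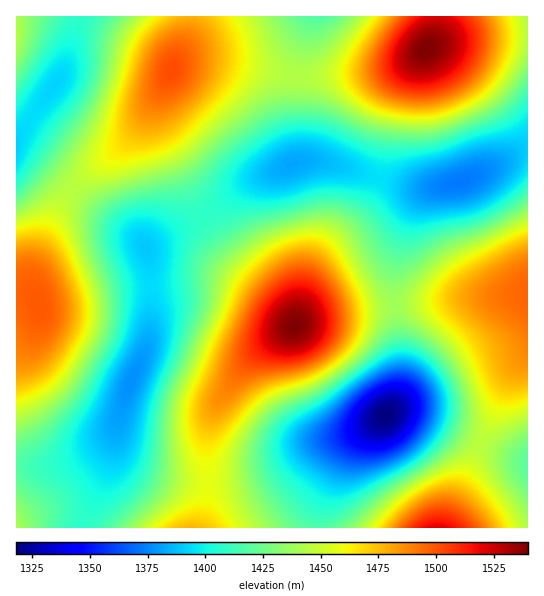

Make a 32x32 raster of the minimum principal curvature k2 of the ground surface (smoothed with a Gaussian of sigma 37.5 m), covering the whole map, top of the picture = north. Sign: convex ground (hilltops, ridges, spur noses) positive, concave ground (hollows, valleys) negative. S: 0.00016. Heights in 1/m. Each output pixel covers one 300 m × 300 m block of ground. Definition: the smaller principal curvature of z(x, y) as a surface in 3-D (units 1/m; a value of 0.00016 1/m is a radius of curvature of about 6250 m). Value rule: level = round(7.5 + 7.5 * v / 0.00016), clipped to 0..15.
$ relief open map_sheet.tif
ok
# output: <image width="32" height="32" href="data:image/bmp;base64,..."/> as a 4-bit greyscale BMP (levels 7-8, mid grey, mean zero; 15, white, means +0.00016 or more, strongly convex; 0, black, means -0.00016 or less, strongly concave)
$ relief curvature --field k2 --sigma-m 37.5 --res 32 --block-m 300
<image width="32" height="32" href="data:image/bmp;base64,Qk12AgAAAAAAAHYAAAAoAAAAIAAAACAAAAABAAQAAAAAAAACAAATCwAAEwsAABAAAAAAAAAAAAAAABEREQAiIiIAMzMzAERERABVVVUAZmZmAHd3dwCIiIgAmZmZAKqqqgC7u7sAzMzMAN3d3QDu7u4A////AFZlM0Vnd3d3dkM1Z5mZh2Vnd1NFVEVWZ2ZjI1eZmHZlVndkRVRFZmZndSJGiYdmZURXdURVVmZlVnZCJGZVVERERWUyRnZVREREQhJEREQzVURFMkd3ZUMhARAAM0REVWZTMyFHiIdTIQAAABM0VmZ2ZTIQOKqYZDMiAAABI1Z3iIdSACeZh1NFVDEAACRoiImYZAAFd3ZUaIh1IAE1eJiJmHYgAmd3ZYu6ljACRneIiIiHQAFHiHesy5YwFFZmZ4mamEACNHd5vcuVITZ3d3d5qpdBJDNGiru6hSE3mYiHiJmWMjVURXiZmoQiR5mIh4mIdUM1ZlVniIh0MzaZiIial2VDNXdmaImHVEM1eYeIqYZVQzVVVWeZhlVUNGd3iXdlRDNFVERFeHd2ZTRmVohVVDM0RVVERFZ4dmYzREVmVmU0VERVVDM0VmRVQiIiRVZlVndUREMzMzMiNEIRIiNGdniHd2VEMiIiEjQzIiIiJXd4d4mHZlQzIiMzMzMjMiNndmeJh2d2VEREQzRDIjISRmZ4iHd3dlZlVmZ3dkMyESRWiIiId3VmZVeIqql1QzECRniJqXdlZ2RXiauqmGViATRomqh3ZWZUVomrqqh3dRE0aKqYh3ZlRFZ5u6qpd3UyNGiqmIh2ZURVabu6qXZmUyRXmYiHd3VDRWiaqqhl"/>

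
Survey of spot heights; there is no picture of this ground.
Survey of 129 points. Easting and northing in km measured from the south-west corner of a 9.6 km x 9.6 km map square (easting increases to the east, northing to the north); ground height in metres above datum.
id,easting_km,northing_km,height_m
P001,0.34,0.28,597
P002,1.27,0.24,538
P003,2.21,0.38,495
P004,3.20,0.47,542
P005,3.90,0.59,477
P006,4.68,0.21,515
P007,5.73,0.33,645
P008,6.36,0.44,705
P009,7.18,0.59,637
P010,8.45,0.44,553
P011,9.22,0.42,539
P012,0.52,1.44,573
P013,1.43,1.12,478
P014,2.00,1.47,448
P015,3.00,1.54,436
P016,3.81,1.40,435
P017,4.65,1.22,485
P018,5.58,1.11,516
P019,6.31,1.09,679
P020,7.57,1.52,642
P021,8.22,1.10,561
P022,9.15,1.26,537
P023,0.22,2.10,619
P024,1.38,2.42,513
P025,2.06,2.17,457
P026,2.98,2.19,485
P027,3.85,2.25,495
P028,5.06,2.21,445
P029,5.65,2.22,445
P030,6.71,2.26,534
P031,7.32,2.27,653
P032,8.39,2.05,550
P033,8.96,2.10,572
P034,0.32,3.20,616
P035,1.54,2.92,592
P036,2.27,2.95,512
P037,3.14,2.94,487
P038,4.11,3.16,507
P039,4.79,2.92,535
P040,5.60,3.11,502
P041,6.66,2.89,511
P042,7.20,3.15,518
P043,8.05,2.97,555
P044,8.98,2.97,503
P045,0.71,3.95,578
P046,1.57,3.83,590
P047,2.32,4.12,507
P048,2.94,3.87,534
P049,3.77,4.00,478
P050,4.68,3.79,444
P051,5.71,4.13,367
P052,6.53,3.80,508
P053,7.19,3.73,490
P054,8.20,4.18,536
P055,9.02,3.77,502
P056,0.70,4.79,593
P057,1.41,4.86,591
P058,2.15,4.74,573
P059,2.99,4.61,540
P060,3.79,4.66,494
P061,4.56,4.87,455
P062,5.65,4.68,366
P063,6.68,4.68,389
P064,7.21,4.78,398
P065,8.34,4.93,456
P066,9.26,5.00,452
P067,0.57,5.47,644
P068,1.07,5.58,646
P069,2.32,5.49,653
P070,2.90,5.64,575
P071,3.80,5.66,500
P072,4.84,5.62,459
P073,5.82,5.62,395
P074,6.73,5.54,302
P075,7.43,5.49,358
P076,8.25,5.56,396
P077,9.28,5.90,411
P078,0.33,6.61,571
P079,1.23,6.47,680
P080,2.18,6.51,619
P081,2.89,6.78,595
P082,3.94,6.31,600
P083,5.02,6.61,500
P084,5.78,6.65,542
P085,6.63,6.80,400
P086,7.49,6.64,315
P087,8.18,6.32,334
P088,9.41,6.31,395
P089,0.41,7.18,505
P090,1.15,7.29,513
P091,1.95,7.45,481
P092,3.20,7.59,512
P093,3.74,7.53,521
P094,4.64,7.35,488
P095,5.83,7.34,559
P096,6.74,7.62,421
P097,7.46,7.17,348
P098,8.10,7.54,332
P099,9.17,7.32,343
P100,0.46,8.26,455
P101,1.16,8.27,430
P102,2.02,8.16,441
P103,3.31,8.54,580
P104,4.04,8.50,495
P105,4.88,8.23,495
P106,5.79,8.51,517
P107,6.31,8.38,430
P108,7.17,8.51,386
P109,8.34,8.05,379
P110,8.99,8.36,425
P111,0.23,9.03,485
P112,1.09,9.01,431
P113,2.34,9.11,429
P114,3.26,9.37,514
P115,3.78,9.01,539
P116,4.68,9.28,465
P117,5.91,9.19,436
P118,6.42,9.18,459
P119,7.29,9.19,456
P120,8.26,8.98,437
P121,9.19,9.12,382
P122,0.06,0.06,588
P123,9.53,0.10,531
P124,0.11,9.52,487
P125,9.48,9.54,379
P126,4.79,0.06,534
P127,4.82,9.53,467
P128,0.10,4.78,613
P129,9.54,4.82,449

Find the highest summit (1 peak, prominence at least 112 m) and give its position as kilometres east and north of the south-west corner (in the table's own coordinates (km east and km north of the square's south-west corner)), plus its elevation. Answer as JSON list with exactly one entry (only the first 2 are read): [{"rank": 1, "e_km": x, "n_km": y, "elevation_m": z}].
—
[{"rank": 1, "e_km": 6.34, "n_km": 0.64, "elevation_m": 728}]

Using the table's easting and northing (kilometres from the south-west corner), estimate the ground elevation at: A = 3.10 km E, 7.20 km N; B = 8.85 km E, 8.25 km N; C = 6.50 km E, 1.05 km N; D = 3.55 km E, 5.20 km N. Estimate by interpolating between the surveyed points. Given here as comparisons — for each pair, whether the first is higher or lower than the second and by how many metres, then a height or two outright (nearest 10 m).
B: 280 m lower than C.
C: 160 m higher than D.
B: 150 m lower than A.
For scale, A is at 550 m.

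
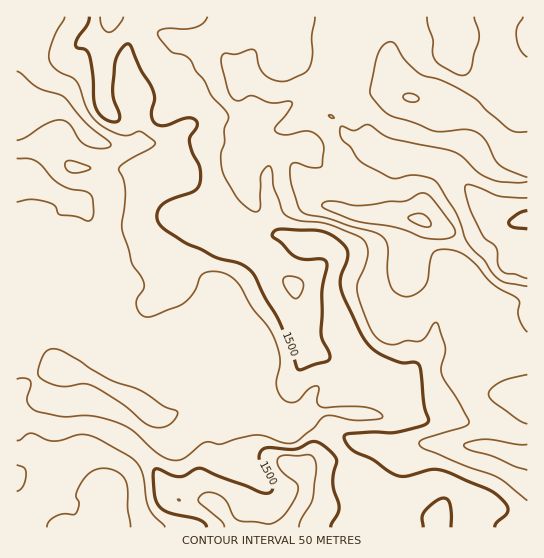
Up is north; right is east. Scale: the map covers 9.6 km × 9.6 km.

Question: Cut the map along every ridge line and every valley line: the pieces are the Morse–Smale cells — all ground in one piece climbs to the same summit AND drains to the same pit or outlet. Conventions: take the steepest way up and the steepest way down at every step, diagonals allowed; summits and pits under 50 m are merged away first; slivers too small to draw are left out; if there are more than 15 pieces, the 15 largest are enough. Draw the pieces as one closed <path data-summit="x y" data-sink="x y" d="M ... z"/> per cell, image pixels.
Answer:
<path data-summit="527 219" data-sink="17 115" d="M354 16l-338 1 0 400 34 12 11 0 14-4 20 2 22 9 20 13 12-12 18 4 39-16 39 2 29-7 1-3 12 8 22-4 24 19 26 29-4 10 0 49 172 0 1-347-25-5-9-4-27-24-10-7-23-1-27-9-14-3-8-4-15-15-20-1-13-11 3-8 21-18 6-40z"/><path data-summit="291 465" data-sink="17 115" d="M275 417l-1 3-29 7-39-2-39 16-18-4-12 13 16 16 14 25 7 8 11 2 22-1 7 3 19 25 121 0 1-49 4-8-2-5-24-26-19-16-12-3-15 4z"/><path data-summit="411 98" data-sink="17 115" d="M494 16l-10 1 4 13 0 11-5 16-2 13-11 14-11-1-32-15-12-14-11-24-9-7-21-7-19 0 12 15-6 40-20 16-5 10 14 11 20 1 15 15 8 4 14 3 27 9 23 1 10 7 27 24 9 4 24 4 1-106-5-2-10-13z"/><path data-summit="422 221" data-sink="17 115" d="M298 147l-12 1-11 5-4 6-3 10-1 18 5 20 1 18 5 8 36 15 15 0 8 7 48-7 18 0 32 9 20 9-2-9 6-15 0-13-10-18-19-24-12-3-17 7-32-3-42-17-21-22z"/><path data-summit="105 511" data-sink="17 477" d="M99 455l-10 0-16 8-12 2-15-5-9 0-16 11-5 4 0 52 130 1-7-19-3-30-4-8-10-8z"/><path data-summit="527 219" data-sink="17 115" d="M483 16l-108 1 15 3 11 7 6 7 8 20 12 14 32 15 11 1 11-14 2-13 5-16 0-11z"/><path data-summit="527 219" data-sink="17 477" d="M21 417l-5 1 1 57 12-11 8-4 9 0 15 5 12-2 16-8 16 1 20 9 12-15-20-14-22-9-20-2-14 4-11 0z"/><path data-summit="291 465" data-sink="17 477" d="M139 451l-3 0-11 14 11 14 3 30 8 19 85-1-8-13-13-13-26 0-11-2-7-8-14-25z"/><path data-summit="527 219" data-sink="17 115" d="M527 16l-32 1 18 42 12 14 3 0z"/>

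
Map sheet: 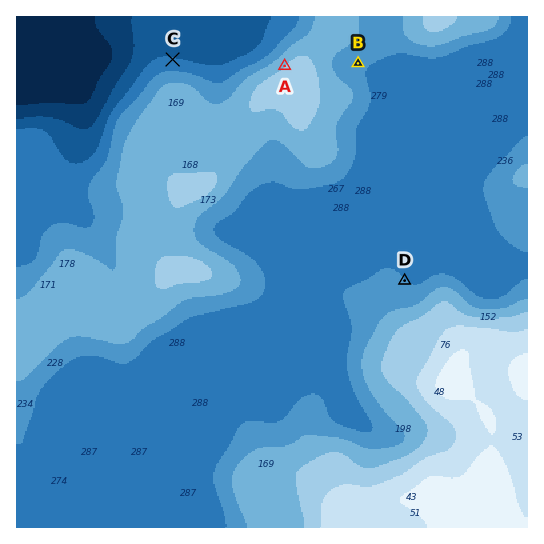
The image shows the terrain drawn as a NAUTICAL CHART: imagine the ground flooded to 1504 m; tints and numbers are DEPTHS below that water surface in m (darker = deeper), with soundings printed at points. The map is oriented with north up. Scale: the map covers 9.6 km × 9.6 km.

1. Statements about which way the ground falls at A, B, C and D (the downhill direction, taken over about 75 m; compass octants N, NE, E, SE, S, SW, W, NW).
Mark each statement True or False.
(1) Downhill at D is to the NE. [True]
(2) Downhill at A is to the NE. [False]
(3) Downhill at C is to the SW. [False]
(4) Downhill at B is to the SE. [True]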